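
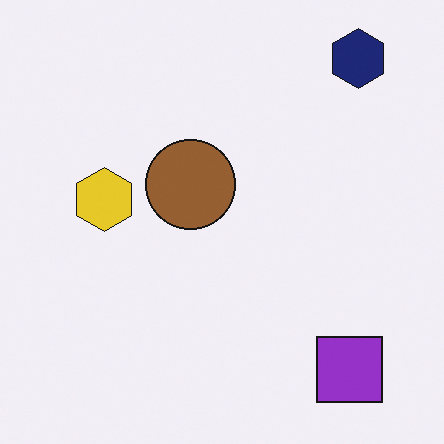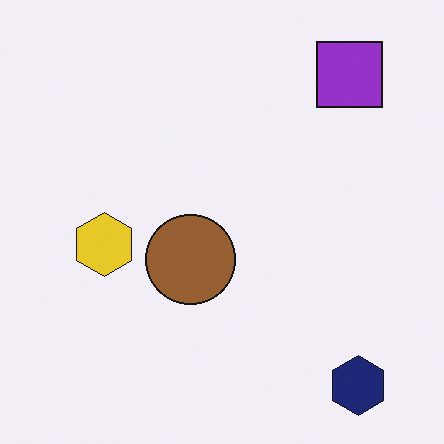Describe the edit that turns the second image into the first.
The image was flipped vertically (top ↔ bottom).

The navy hexagon is in the bottom-right of the second image and the top-right of the first — shapes on opposite sides of the horizontal midline have swapped in a mirror flip.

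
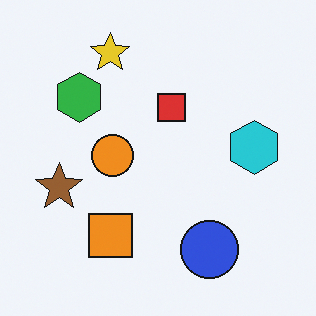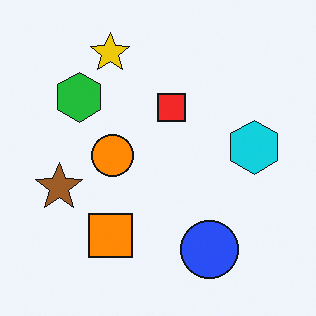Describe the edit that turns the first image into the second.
The second image is the first slightly oversaturated.

All colors are more vivid — a global saturation change.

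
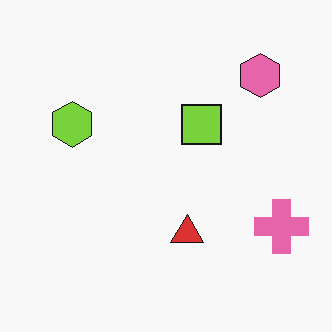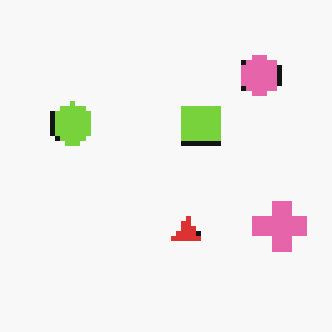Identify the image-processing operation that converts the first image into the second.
Mildly pixelated.

Shapes are reduced to large square blocks; fine edges and outlines are lost — a downscale-then-upscale (mosaic) effect.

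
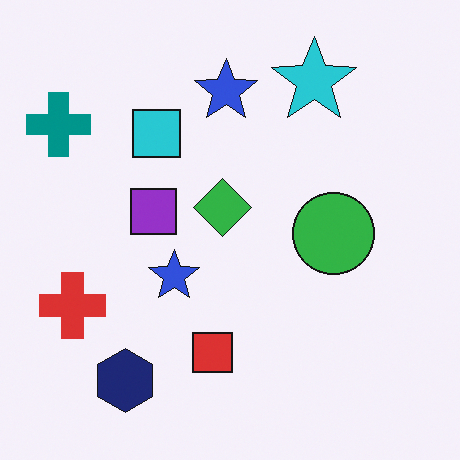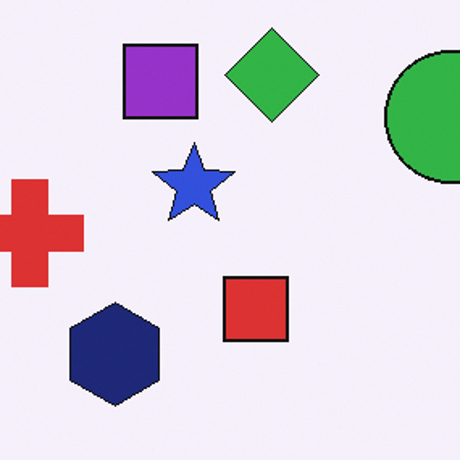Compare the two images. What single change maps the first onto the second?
The second image is the first cropped to a modestly smaller region and rescaled.

The visible shapes are larger and the field of view is narrower; shapes near the original edges may be partly or wholly outside the frame — a crop-and-rescale.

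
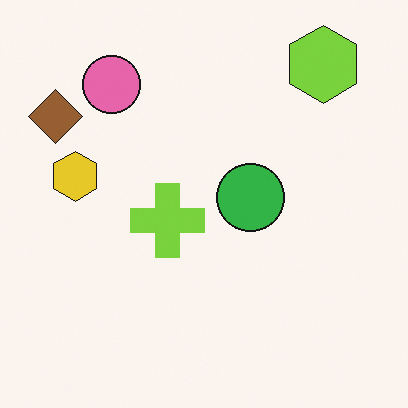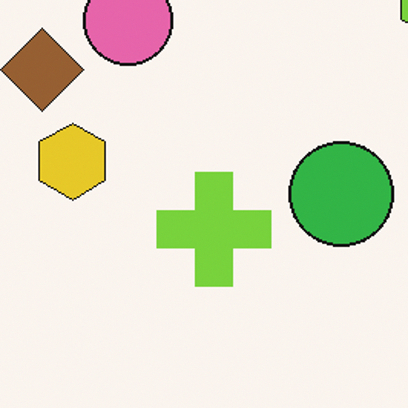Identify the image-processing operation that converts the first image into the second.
This is the original image cropped to a modestly smaller region and rescaled.

The visible shapes are larger and the field of view is narrower; shapes near the original edges may be partly or wholly outside the frame — a crop-and-rescale.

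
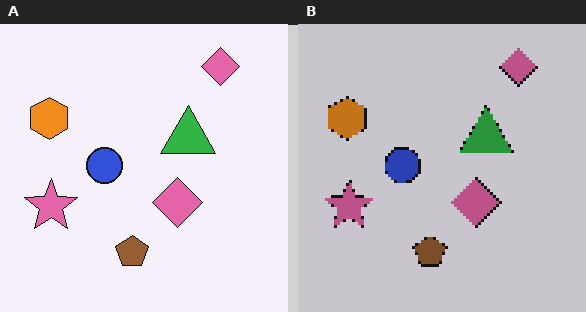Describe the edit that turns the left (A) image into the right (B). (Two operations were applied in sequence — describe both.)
This is the original image darkened a little, then mildly pixelated.

Every pixel — background and shapes alike — is uniformly darkened. Shapes are reduced to large square blocks; fine edges and outlines are lost — a downscale-then-upscale (mosaic) effect.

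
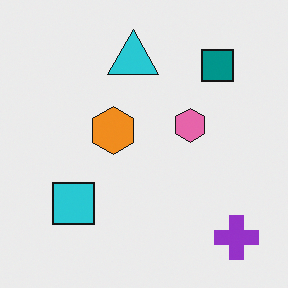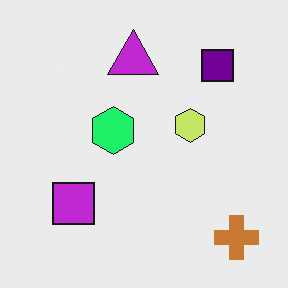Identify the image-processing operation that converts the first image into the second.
It was hue-shifted noticeably.

Every shape's color has rotated by the same amount around the hue wheel — a uniform hue shift.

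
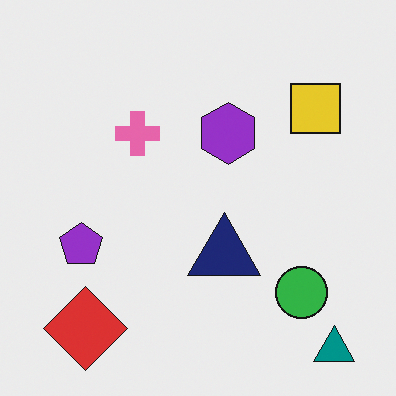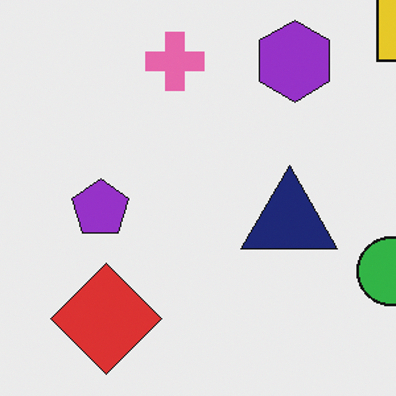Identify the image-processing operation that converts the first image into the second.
The second image is the first cropped to a modestly smaller region and rescaled.

The visible shapes are larger and the field of view is narrower; shapes near the original edges may be partly or wholly outside the frame — a crop-and-rescale.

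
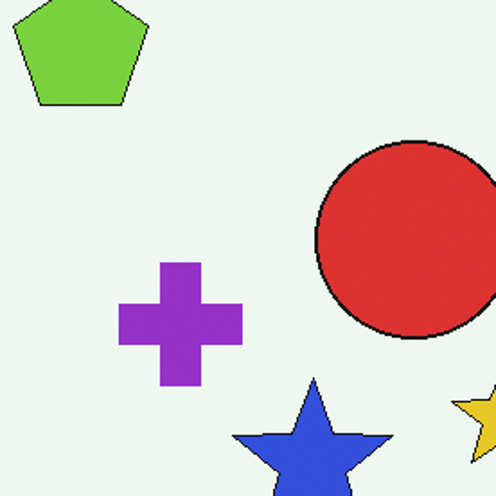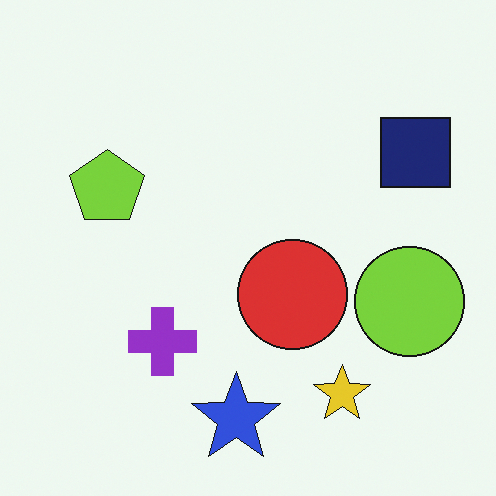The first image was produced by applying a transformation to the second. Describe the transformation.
The transformation is: cropped tightly and scaled back up.

The visible shapes are larger and the field of view is narrower; shapes near the original edges may be partly or wholly outside the frame — a crop-and-rescale.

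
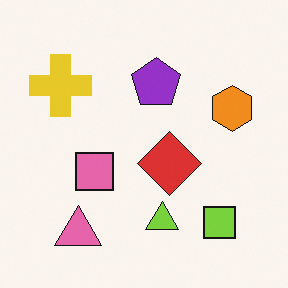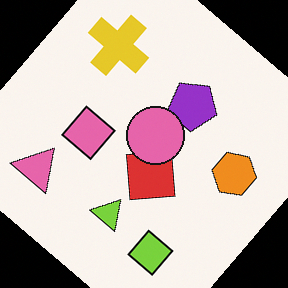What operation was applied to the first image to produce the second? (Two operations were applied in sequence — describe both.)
This is the original image rotated clockwise by a large amount — several tens of degrees, then overlaid with an additional pink circle.

Every shape is tilted by the same angle and the image corners show triangular fill wedges — a whole-image rotation by a non-right angle. A pink circle appears in the second image that is absent from the first.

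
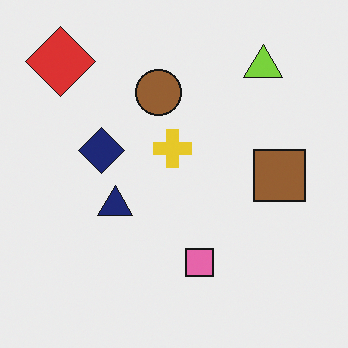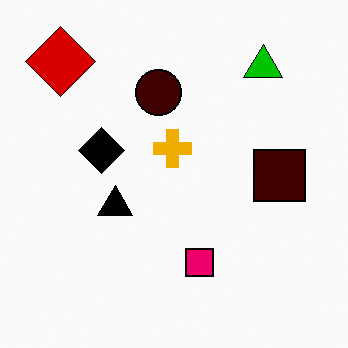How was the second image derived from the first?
It was boosted in contrast.

Tones are pushed away from mid-grey across the whole image — a global contrast change.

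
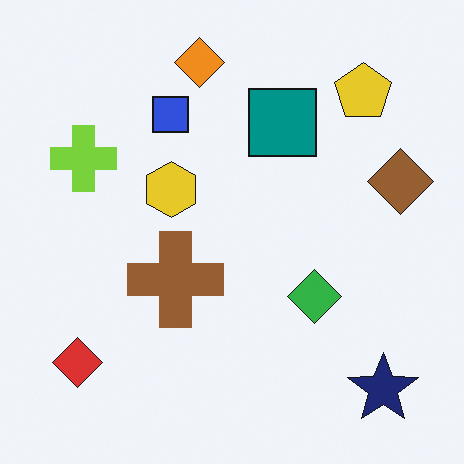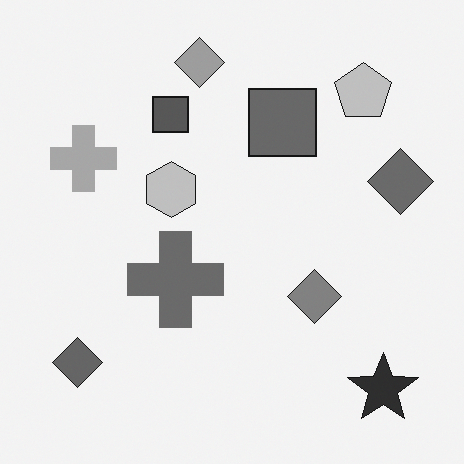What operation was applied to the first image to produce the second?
This is the original image converted to grayscale.

All color is removed — every shape is now a shade of grey.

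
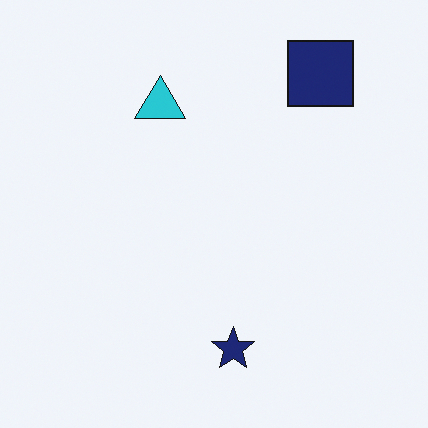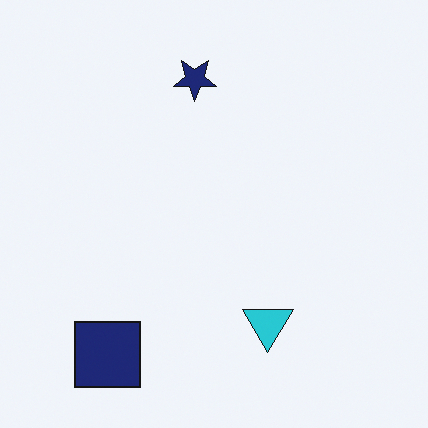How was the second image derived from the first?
The second image is the first rotated 180°.

The navy square sits in the top-right of the first image and the bottom-left of the second — consistent with a whole-image 180° rotation.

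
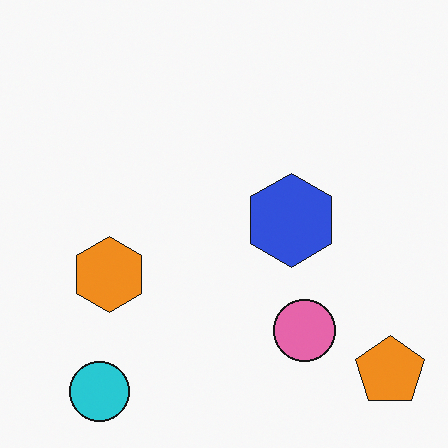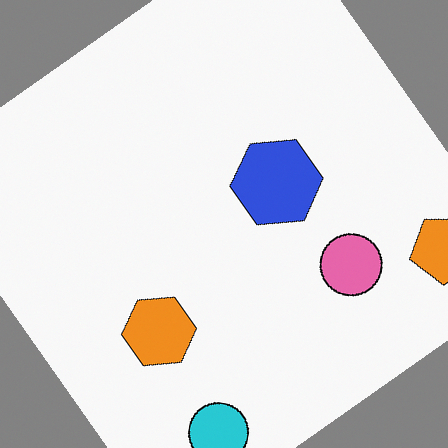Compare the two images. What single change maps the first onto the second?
It was rotated counter-clockwise by a large amount — several tens of degrees.

Every shape is tilted by the same angle and the image corners show triangular fill wedges — a whole-image rotation by a non-right angle.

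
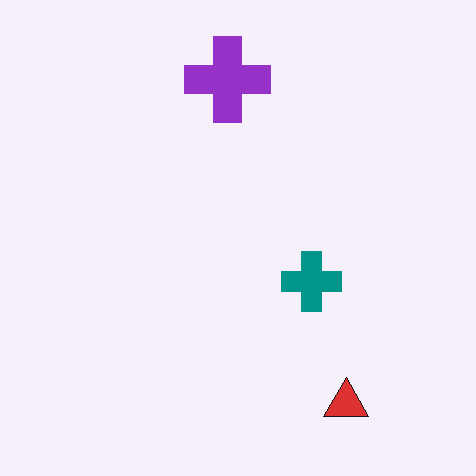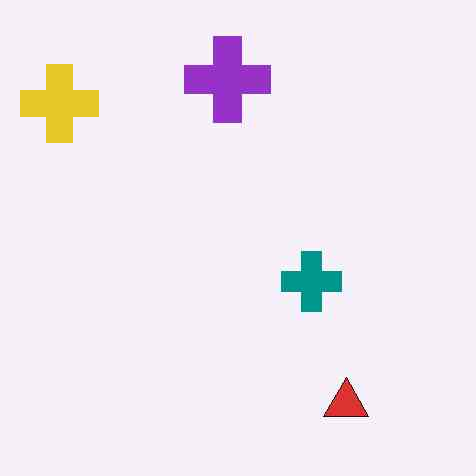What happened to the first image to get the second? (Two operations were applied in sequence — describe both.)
The second image is the first JPEG-compressed with visible artifacts, then overlaid with an additional yellow cross.

Blocky 8×8 compression artifacts appear around shape edges and the flat background shows ringing — characteristic JPEG degradation. A yellow cross appears in the second image that is absent from the first.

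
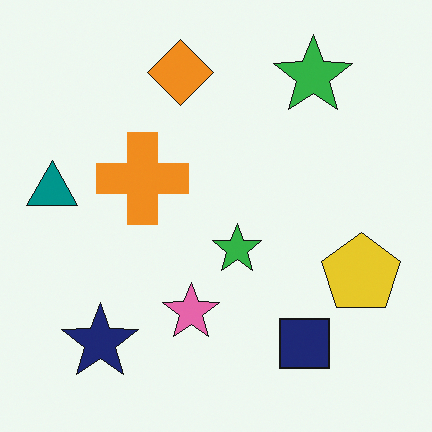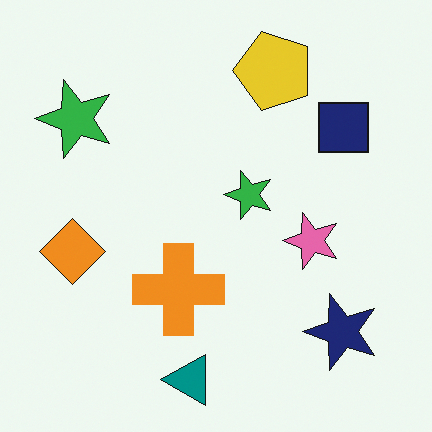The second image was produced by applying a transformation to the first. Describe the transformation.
It was rotated 90° counter-clockwise.

The navy star sits in the bottom-left of the first image and the bottom-right of the second — consistent with a whole-image 90° counter-clockwise rotation.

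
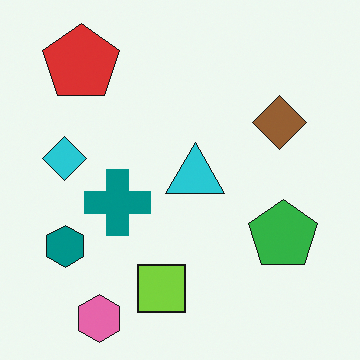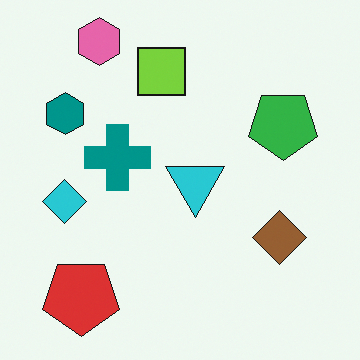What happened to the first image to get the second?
It was flipped vertically (top ↔ bottom).

The pink hexagon is in the bottom-left of the first image and the top-left of the second — shapes on opposite sides of the horizontal midline have swapped in a mirror flip.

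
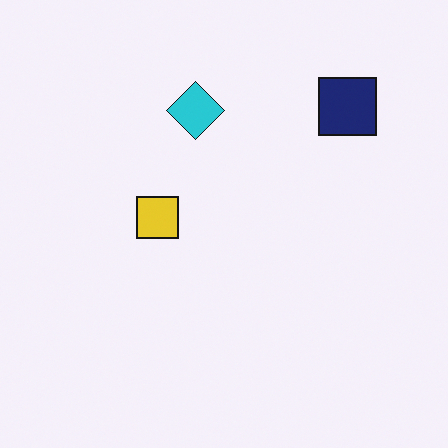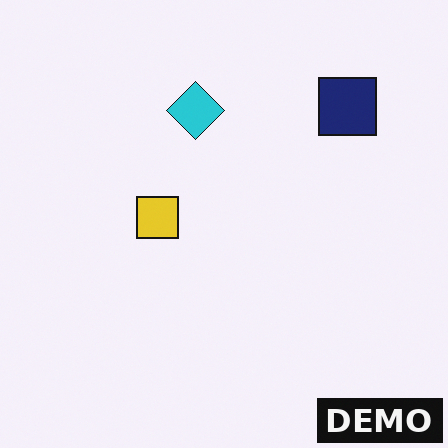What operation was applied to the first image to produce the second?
The transformation is: watermarked with the text "DEMO" in the lower-right corner.

A dark label reading "DEMO" appears in the lower-right corner.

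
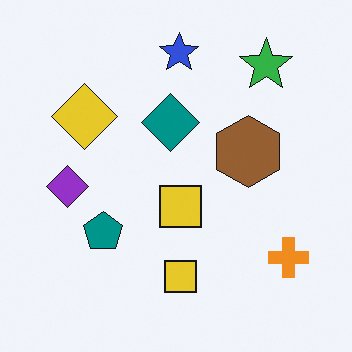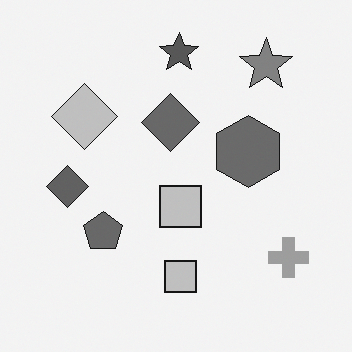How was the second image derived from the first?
The transformation is: converted to grayscale.

All color is removed — every shape is now a shade of grey.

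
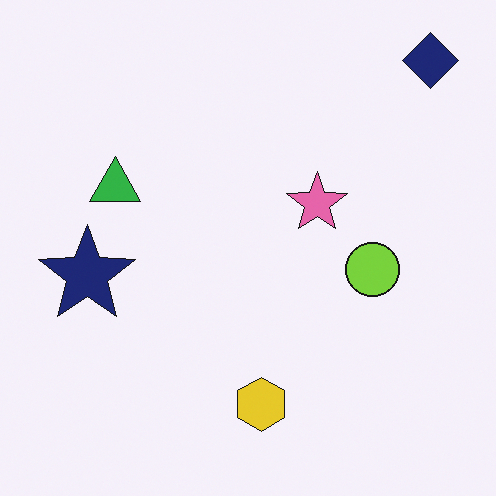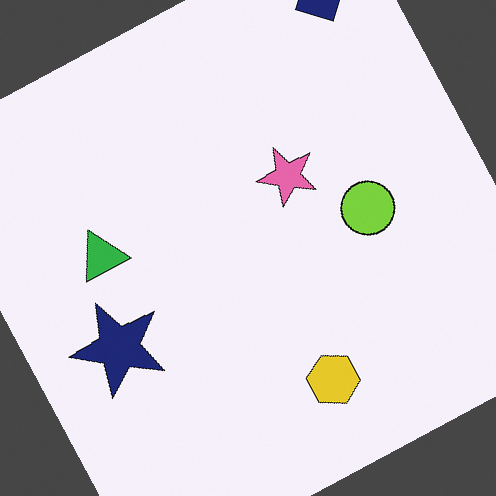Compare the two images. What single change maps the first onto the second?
Rotated counter-clockwise by a clearly visible amount.

Every shape is tilted by the same angle and the image corners show triangular fill wedges — a whole-image rotation by a non-right angle.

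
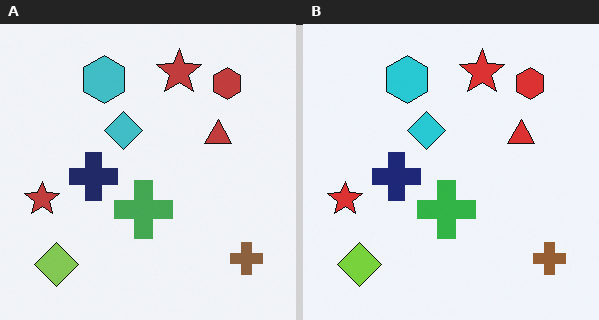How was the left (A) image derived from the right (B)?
The left (A) image is the right (B) slightly desaturated.

All colors are more muted and greyish — a global saturation change.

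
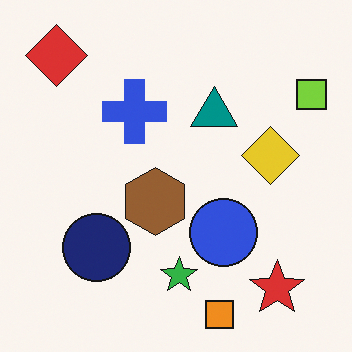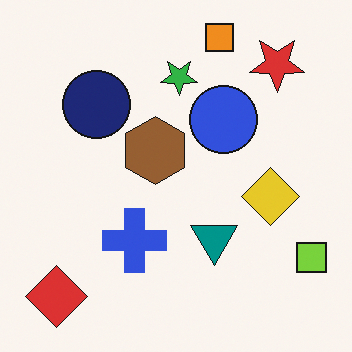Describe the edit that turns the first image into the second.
The transformation is: flipped vertically (top ↔ bottom).

The orange square is in the bottom of the first image and the top of the second — shapes on opposite sides of the horizontal midline have swapped in a mirror flip.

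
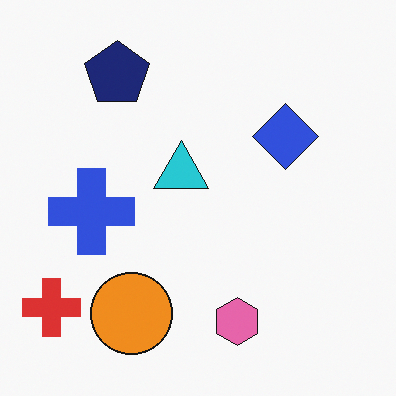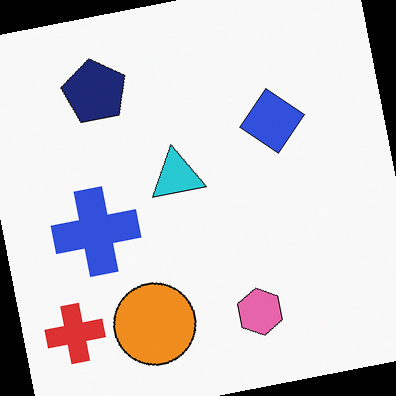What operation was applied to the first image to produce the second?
It was rotated counter-clockwise by a few degrees.

Every shape is tilted by the same angle and the image corners show triangular fill wedges — a whole-image rotation by a non-right angle.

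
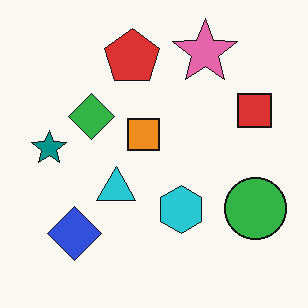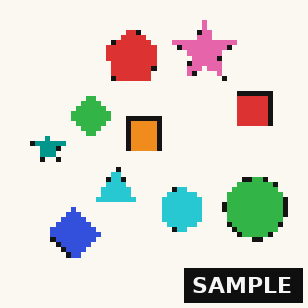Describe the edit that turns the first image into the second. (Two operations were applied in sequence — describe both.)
The image was mildly pixelated, then watermarked with the text "SAMPLE" in the lower-right corner.

Shapes are reduced to large square blocks; fine edges and outlines are lost — a downscale-then-upscale (mosaic) effect. A dark label reading "SAMPLE" appears in the lower-right corner.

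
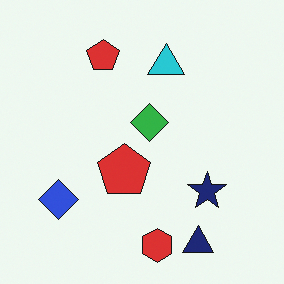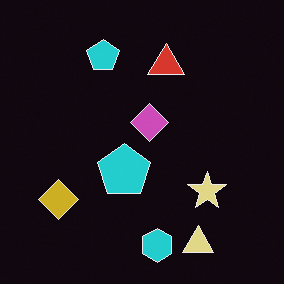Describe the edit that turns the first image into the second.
The transformation is: color-inverted (negative).

The light background has become dark and every shape's color is its complement — a photographic negative.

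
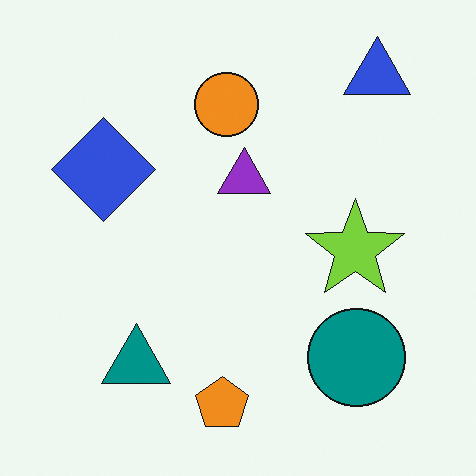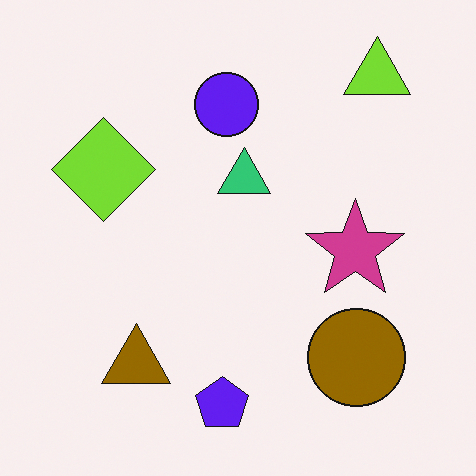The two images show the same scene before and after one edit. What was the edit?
The image was hue-shifted by a large amount.

Every shape's color has rotated by the same amount around the hue wheel — a uniform hue shift.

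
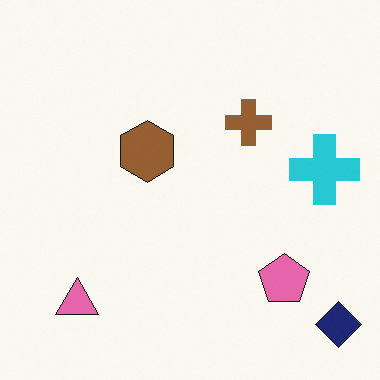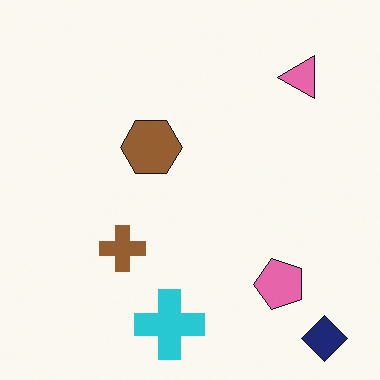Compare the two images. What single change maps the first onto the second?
The transformation is: transposed (reflected across the top-left ↔ bottom-right diagonal).

Shapes have swapped their row and column positions — what was in the top-right is now in the bottom-left — a diagonal reflection.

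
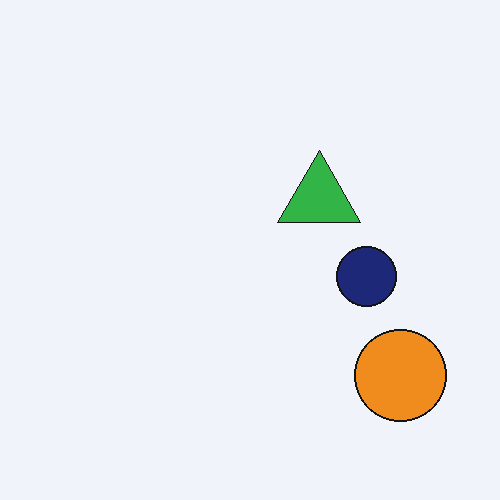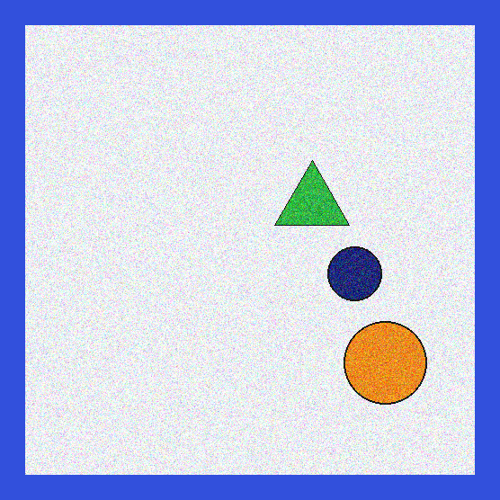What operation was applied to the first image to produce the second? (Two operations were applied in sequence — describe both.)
Degraded with a thick layer of grain, then framed with a blue border.

Random speckle covers the whole image, including the flat background. A solid blue frame runs around the edge of the second image, with the content slightly shrunk inside it.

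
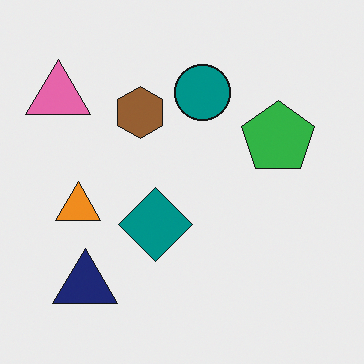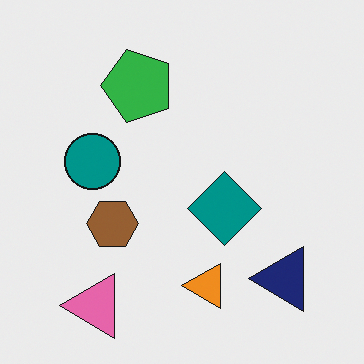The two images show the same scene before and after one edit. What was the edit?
It was rotated 90° counter-clockwise.

The pink triangle sits in the top-left of the first image and the bottom-left of the second — consistent with a whole-image 90° counter-clockwise rotation.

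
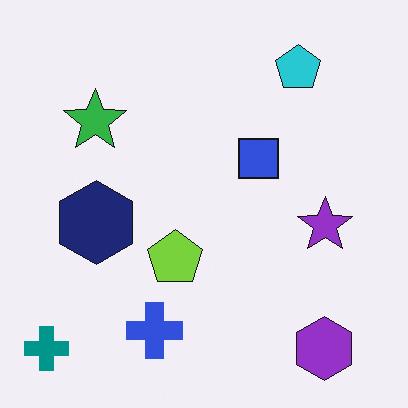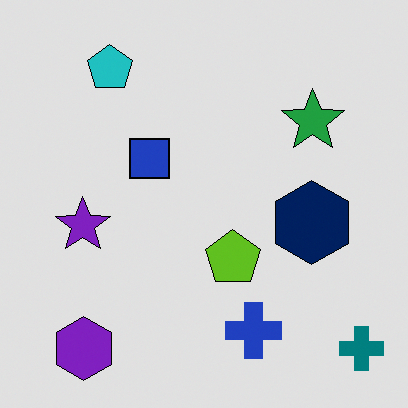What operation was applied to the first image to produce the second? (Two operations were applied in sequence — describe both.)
Posterized to a reduced palette, then flipped horizontally (left ↔ right).

Each flat color has snapped to a coarser quantized level — most visibly, the near-white background has dropped to a flat grey. The teal cross is in the bottom-left of the first image and the bottom-right of the second — shapes on opposite sides of the vertical midline have swapped in a mirror flip.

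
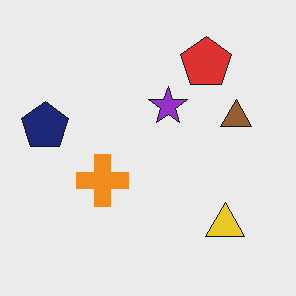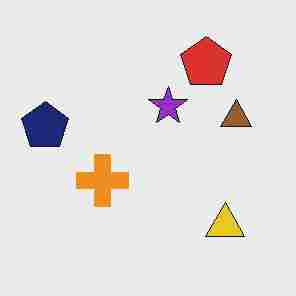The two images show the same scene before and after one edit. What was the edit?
The image was heavily JPEG-compressed with obvious blocking artifacts.

Blocky 8×8 compression artifacts appear around shape edges and the flat background shows ringing — characteristic JPEG degradation.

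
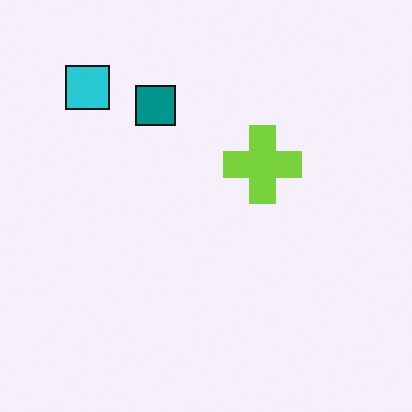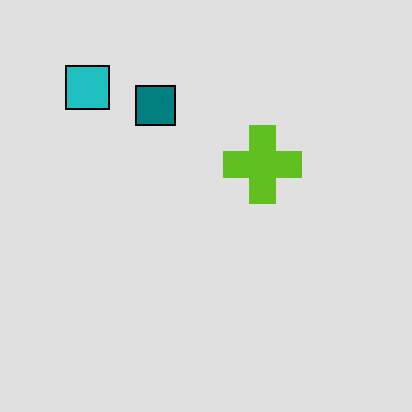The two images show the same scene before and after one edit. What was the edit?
The transformation is: posterized to a reduced palette.

Each flat color has snapped to a coarser quantized level — most visibly, the near-white background has dropped to a flat grey.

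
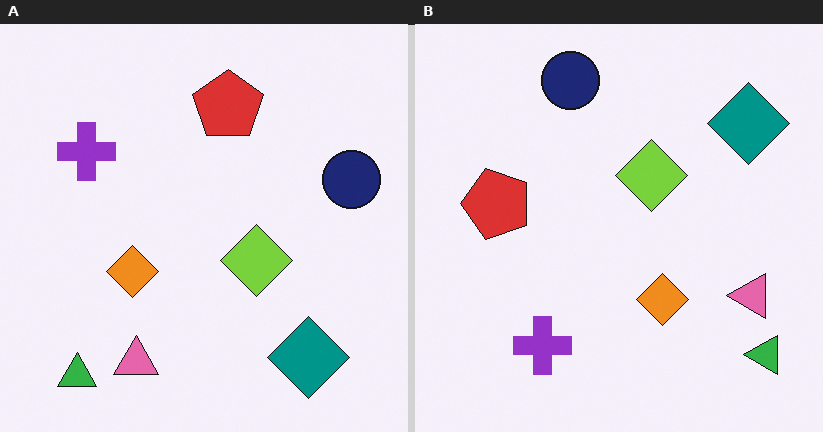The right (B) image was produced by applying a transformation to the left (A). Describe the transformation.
The right (B) image is the left (A) rotated 90° counter-clockwise.

The green triangle sits in the bottom-left of the left (A) image and the bottom-right of the right (B) — consistent with a whole-image 90° counter-clockwise rotation.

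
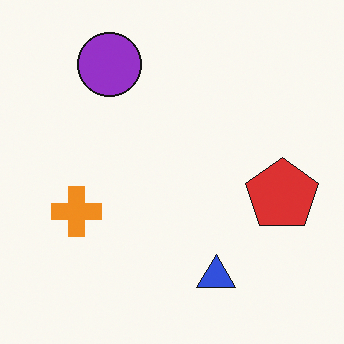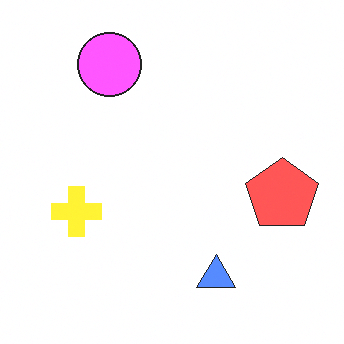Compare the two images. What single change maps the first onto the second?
The second image is the first brightened a lot.

Every pixel — background and shapes alike — is uniformly brightened.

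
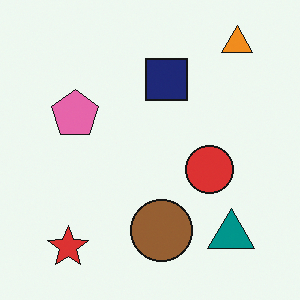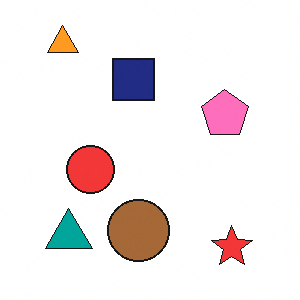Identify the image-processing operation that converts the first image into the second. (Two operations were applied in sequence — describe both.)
This is the original image flipped horizontally (left ↔ right), then brightened a little.

The orange triangle is in the top-right of the first image and the top-left of the second — shapes on opposite sides of the vertical midline have swapped in a mirror flip. Every pixel — background and shapes alike — is uniformly brightened.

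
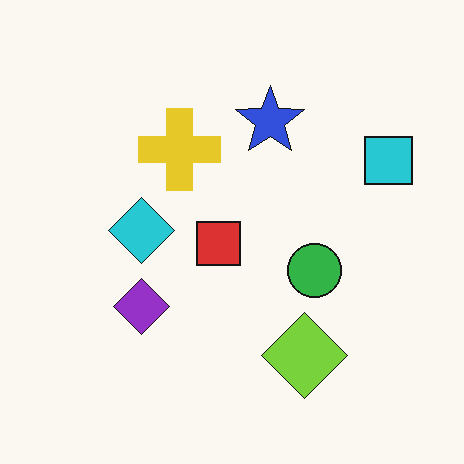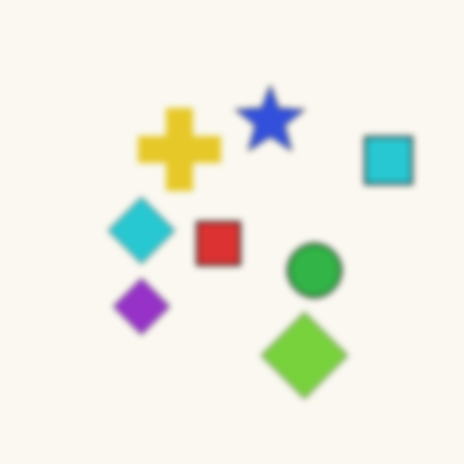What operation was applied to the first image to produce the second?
It was noticeably gaussian-blurred.

Shape edges and outlines are uniformly softened across the whole image.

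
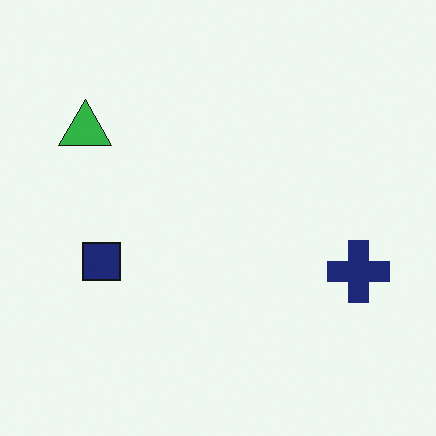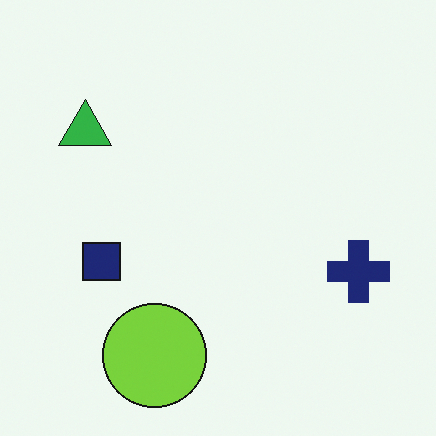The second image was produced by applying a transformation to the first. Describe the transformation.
The transformation is: overlaid with an additional lime circle.

A lime circle appears in the second image that is absent from the first.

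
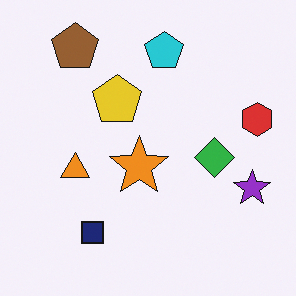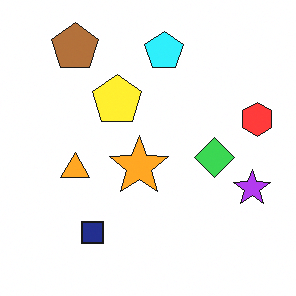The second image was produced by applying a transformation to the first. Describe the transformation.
The second image is the first brightened a little.

Every pixel — background and shapes alike — is uniformly brightened.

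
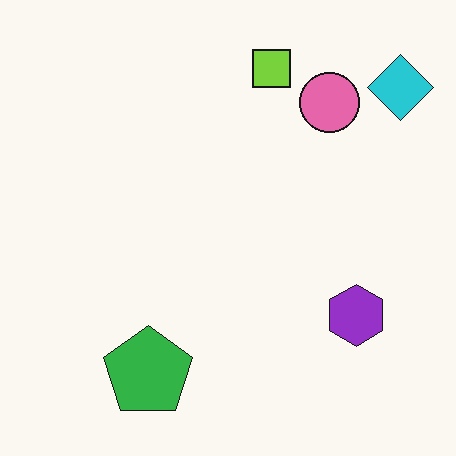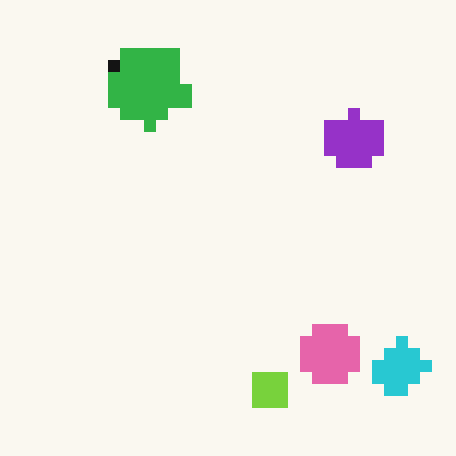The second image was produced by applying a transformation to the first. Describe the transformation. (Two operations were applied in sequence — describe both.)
This is the original image coarsely pixelated, then flipped vertically (top ↔ bottom).

Shapes are reduced to large square blocks; fine edges and outlines are lost — a downscale-then-upscale (mosaic) effect. The lime square is in the top of the first image and the bottom of the second — shapes on opposite sides of the horizontal midline have swapped in a mirror flip.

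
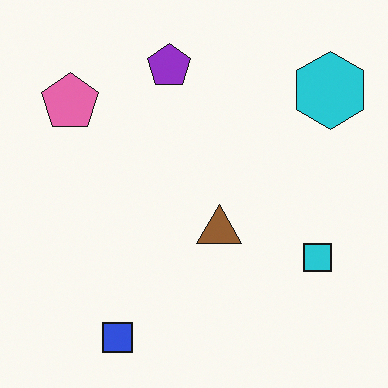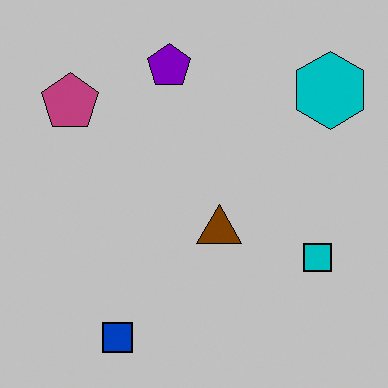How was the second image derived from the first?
The transformation is: aggressively posterized.

Each flat color has snapped to a coarser quantized level — most visibly, the near-white background has dropped to a flat grey.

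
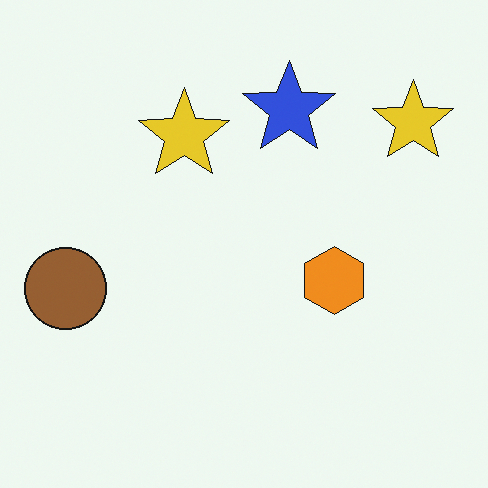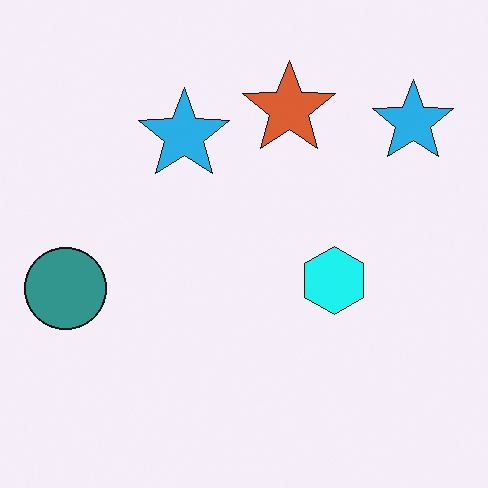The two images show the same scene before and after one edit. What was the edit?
The image was hue-shifted through roughly a third of the color wheel.

Every shape's color has rotated by the same amount around the hue wheel — a uniform hue shift.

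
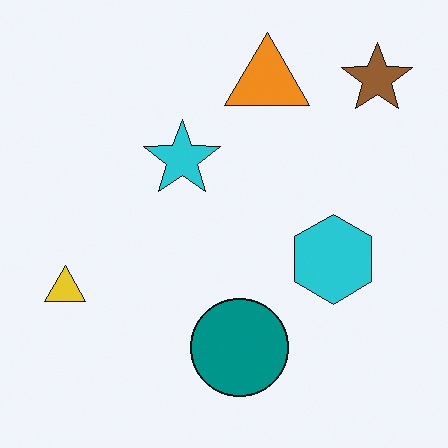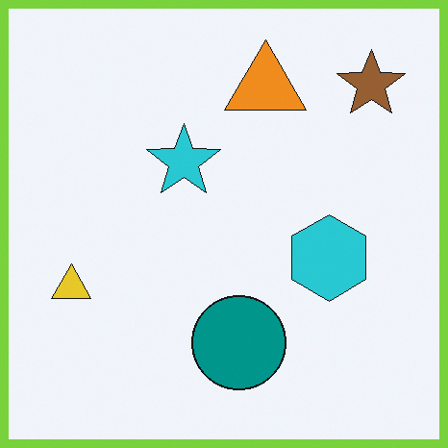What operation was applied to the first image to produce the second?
It was framed with a lime border.

A solid lime frame runs around the edge of the second image, with the content slightly shrunk inside it.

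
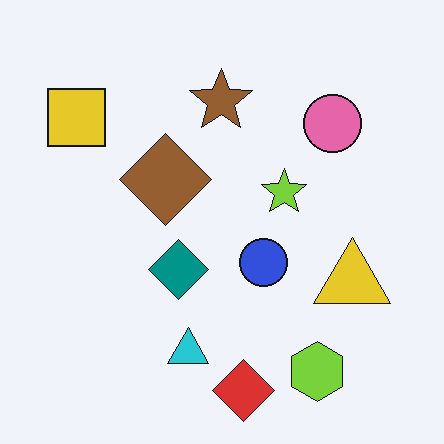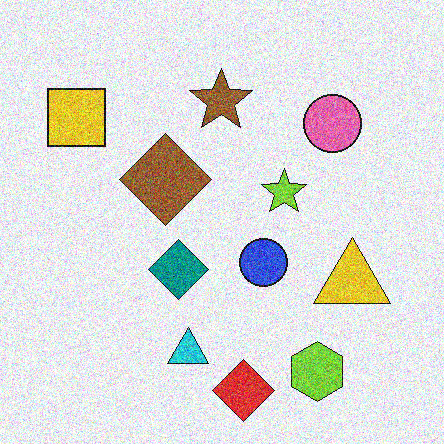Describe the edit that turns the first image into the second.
The transformation is: degraded with heavy additive noise.

Random speckle covers the whole image, including the flat background.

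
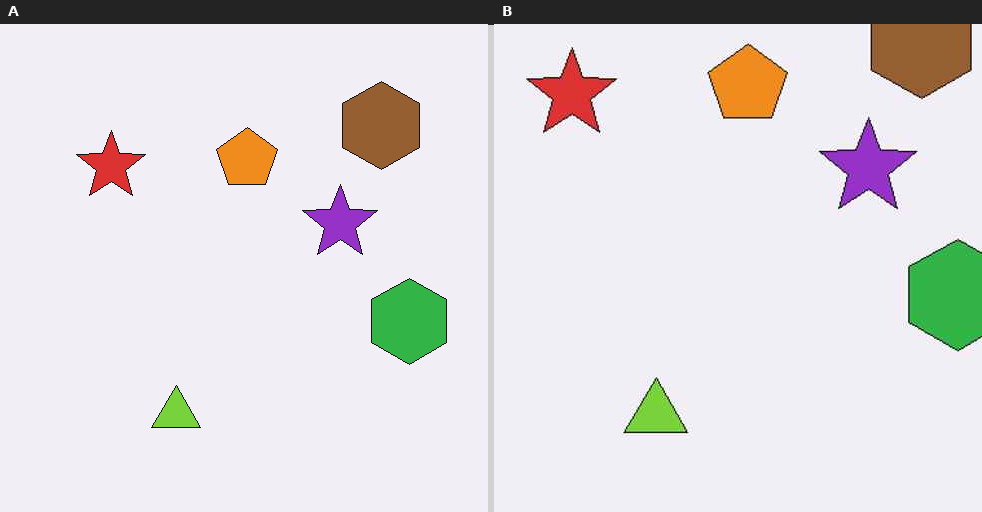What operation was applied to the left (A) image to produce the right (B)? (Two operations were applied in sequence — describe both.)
Cropped to a modestly smaller region and rescaled, then JPEG-compressed with visible artifacts.

The visible shapes are larger and the field of view is narrower; shapes near the original edges may be partly or wholly outside the frame — a crop-and-rescale. Blocky 8×8 compression artifacts appear around shape edges and the flat background shows ringing — characteristic JPEG degradation.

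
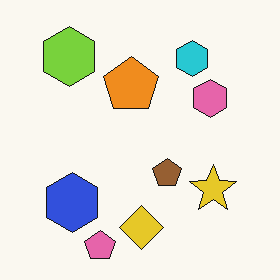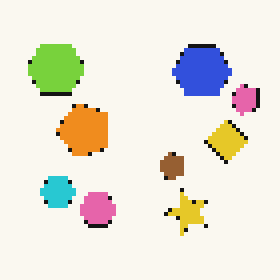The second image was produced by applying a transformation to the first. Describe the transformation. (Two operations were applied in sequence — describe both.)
The image was transposed (reflected across the top-left ↔ bottom-right diagonal), then lightly pixelated (a mild mosaic effect).

Shapes have swapped their row and column positions — what was in the top-right is now in the bottom-left — a diagonal reflection. Shapes are reduced to large square blocks; fine edges and outlines are lost — a downscale-then-upscale (mosaic) effect.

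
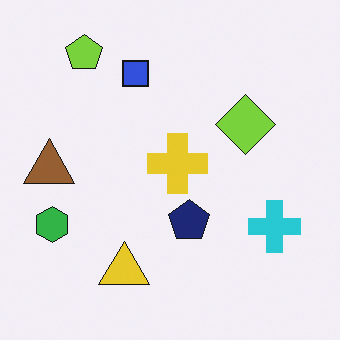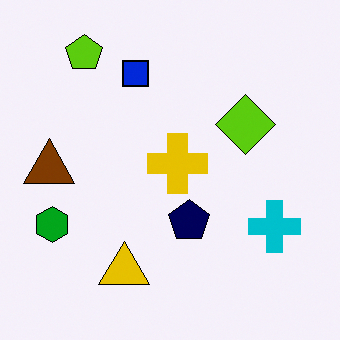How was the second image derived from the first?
Given slightly increased contrast.

Tones are pushed away from mid-grey across the whole image — a global contrast change.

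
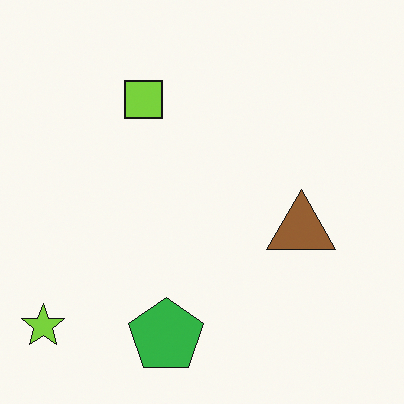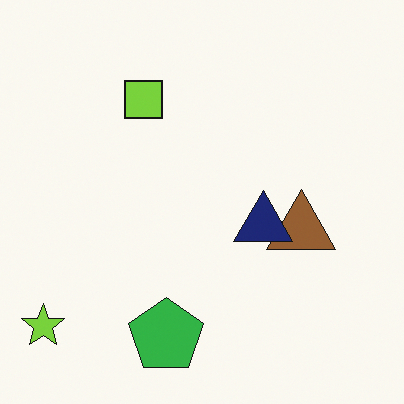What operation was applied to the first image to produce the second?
It was overlaid with an additional navy triangle.

A navy triangle appears in the second image that is absent from the first.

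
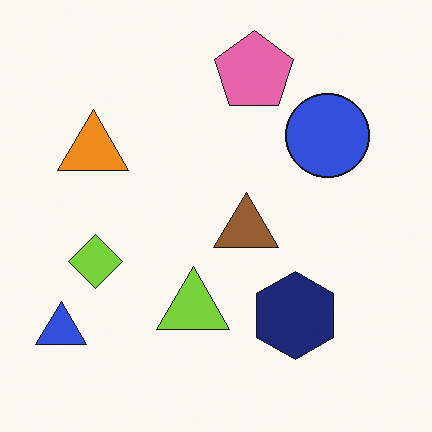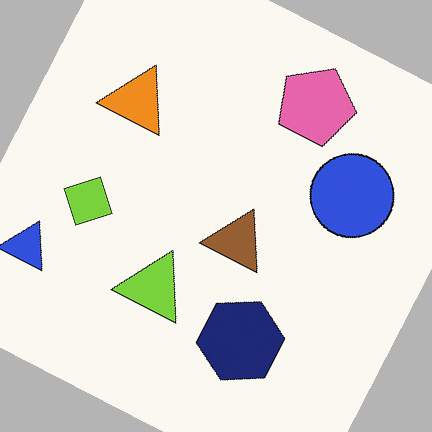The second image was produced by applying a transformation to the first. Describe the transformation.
The second image is the first rotated clockwise by a moderate amount.

Every shape is tilted by the same angle and the image corners show triangular fill wedges — a whole-image rotation by a non-right angle.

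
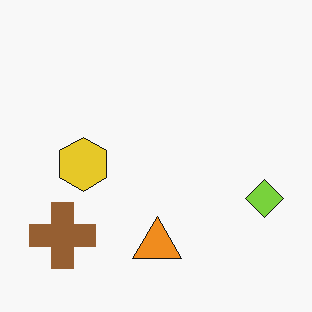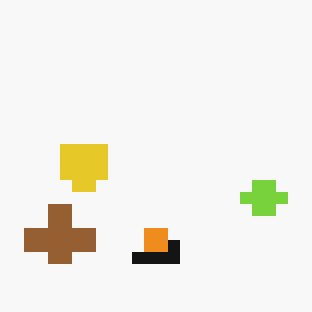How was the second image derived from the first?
Coarsely pixelated.

Shapes are reduced to large square blocks; fine edges and outlines are lost — a downscale-then-upscale (mosaic) effect.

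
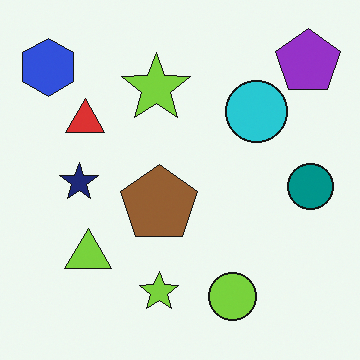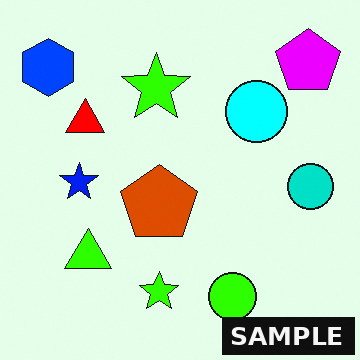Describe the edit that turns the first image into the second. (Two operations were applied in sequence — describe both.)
This is the original image made much more vivid (saturation change), then watermarked with the text "SAMPLE" in the lower-right corner.

All colors are more vivid — a global saturation change. A dark label reading "SAMPLE" appears in the lower-right corner.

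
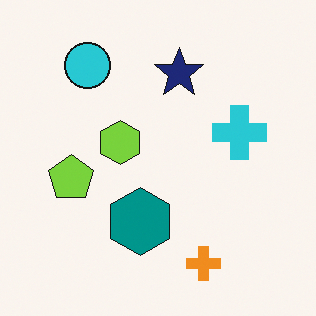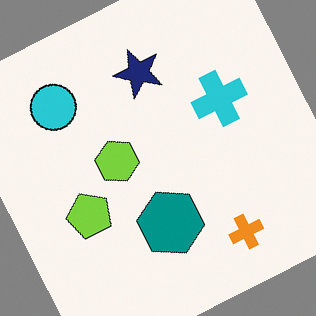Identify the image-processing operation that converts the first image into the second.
It was rotated counter-clockwise by a clearly visible amount.

Every shape is tilted by the same angle and the image corners show triangular fill wedges — a whole-image rotation by a non-right angle.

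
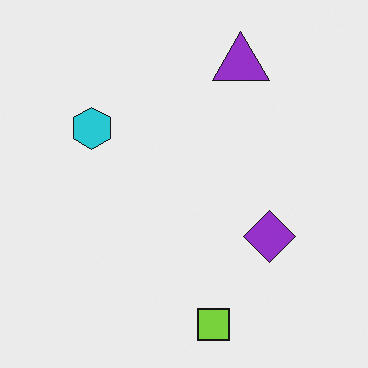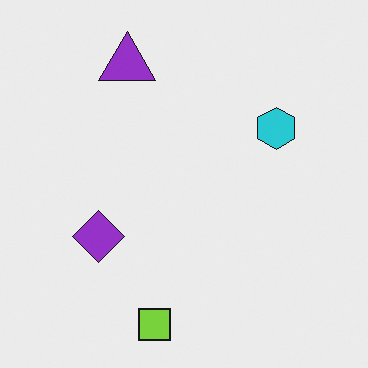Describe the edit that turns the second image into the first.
Flipped horizontally (left ↔ right).

The cyan hexagon is in the right of the second image and the left of the first — shapes on opposite sides of the vertical midline have swapped in a mirror flip.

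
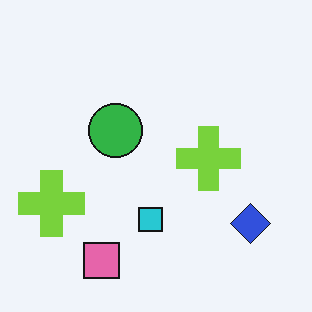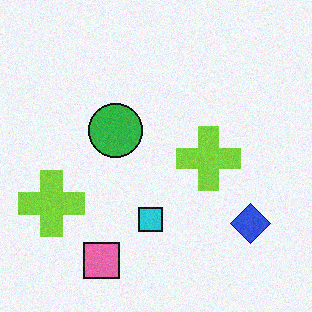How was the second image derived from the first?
It was degraded with light additive noise.

Random speckle covers the whole image, including the flat background.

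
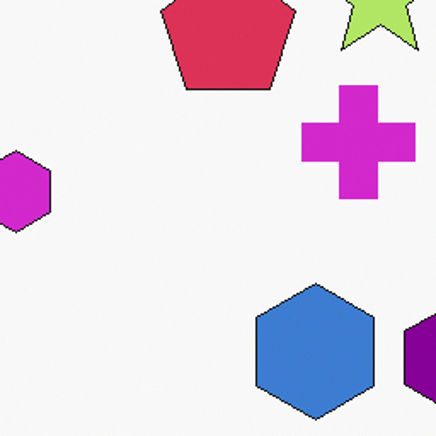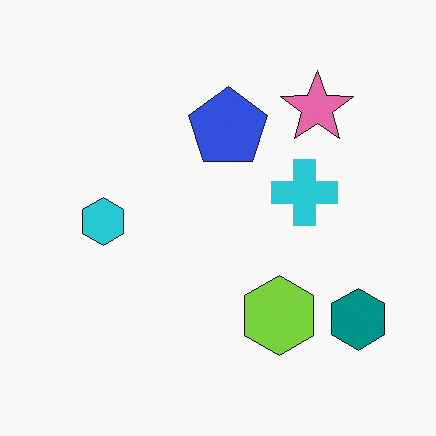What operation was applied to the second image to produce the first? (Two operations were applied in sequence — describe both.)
The first image is the second cropped tightly and scaled back up, then hue-shifted noticeably.

The visible shapes are larger and the field of view is narrower; shapes near the original edges may be partly or wholly outside the frame — a crop-and-rescale. Every shape's color has rotated by the same amount around the hue wheel — a uniform hue shift.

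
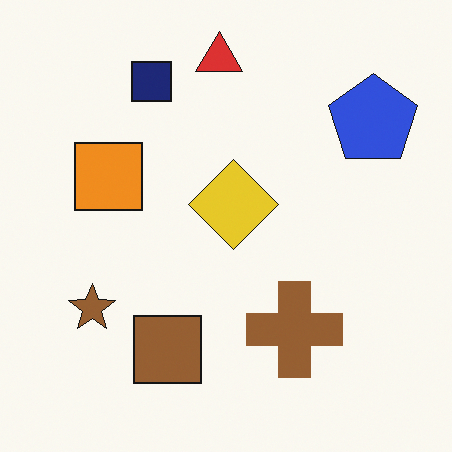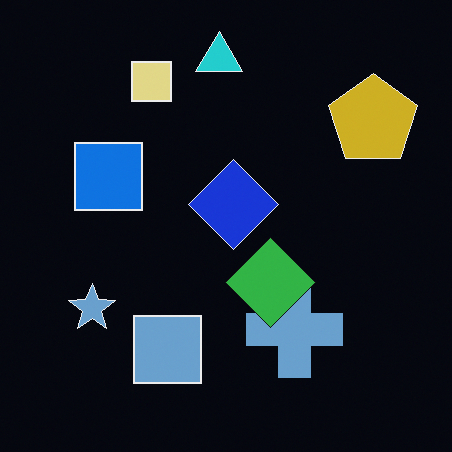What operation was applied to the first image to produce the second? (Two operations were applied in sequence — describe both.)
The image was color-inverted (negative), then overlaid with an additional green diamond.

The light background has become dark and every shape's color is its complement — a photographic negative. A green diamond appears in the second image that is absent from the first.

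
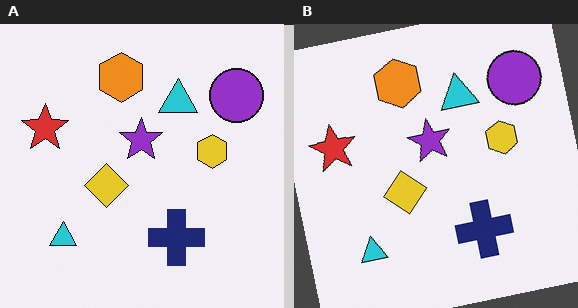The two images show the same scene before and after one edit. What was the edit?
The transformation is: rotated counter-clockwise by a small amount.

Every shape is tilted by the same angle and the image corners show triangular fill wedges — a whole-image rotation by a non-right angle.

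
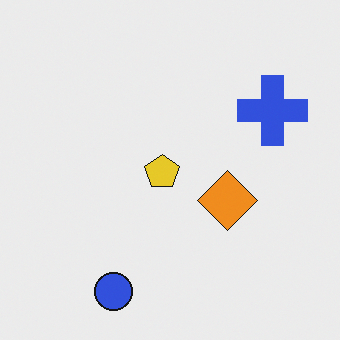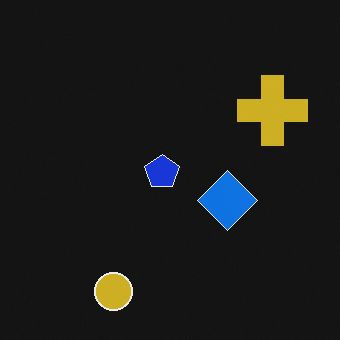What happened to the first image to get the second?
The transformation is: color-inverted (negative).

The light background has become dark and every shape's color is its complement — a photographic negative.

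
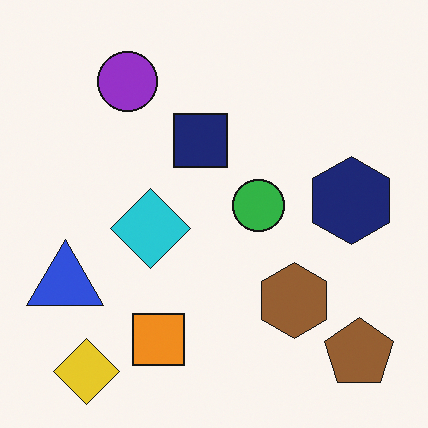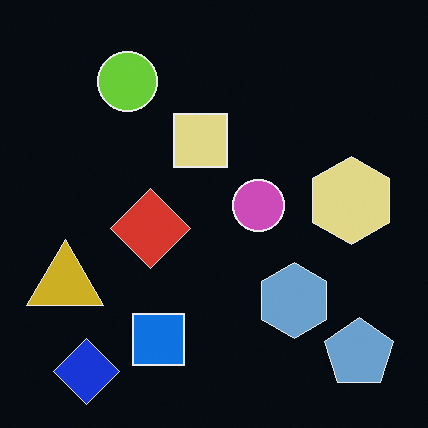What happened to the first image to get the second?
The second image is the first color-inverted (negative).

The light background has become dark and every shape's color is its complement — a photographic negative.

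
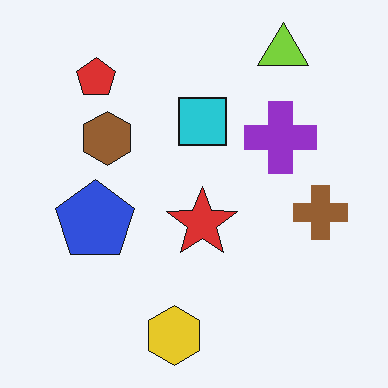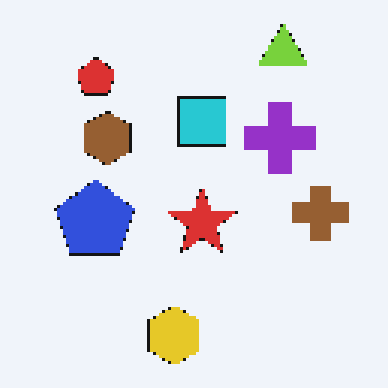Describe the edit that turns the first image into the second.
This is the original image mildly pixelated.

Shapes are reduced to large square blocks; fine edges and outlines are lost — a downscale-then-upscale (mosaic) effect.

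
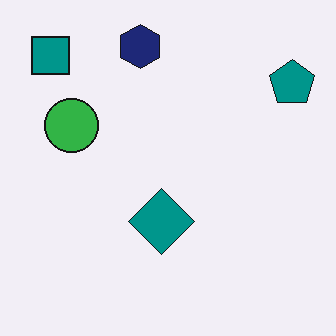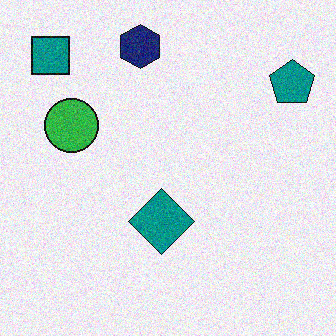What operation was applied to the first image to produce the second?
The transformation is: degraded with visible gaussian noise.

Random speckle covers the whole image, including the flat background.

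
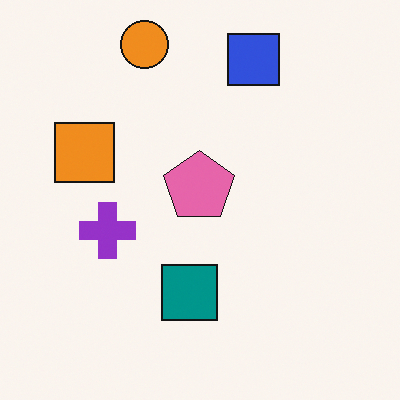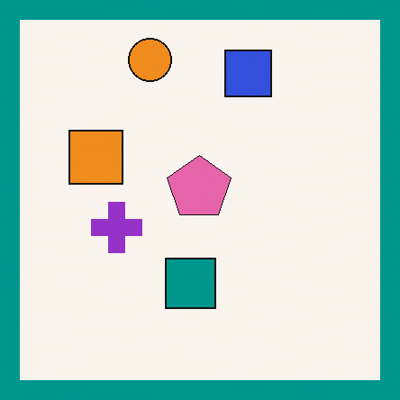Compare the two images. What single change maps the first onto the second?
The transformation is: framed with a teal border.

A solid teal frame runs around the edge of the second image, with the content slightly shrunk inside it.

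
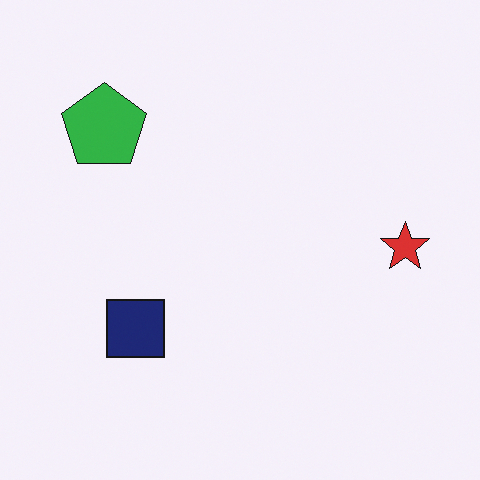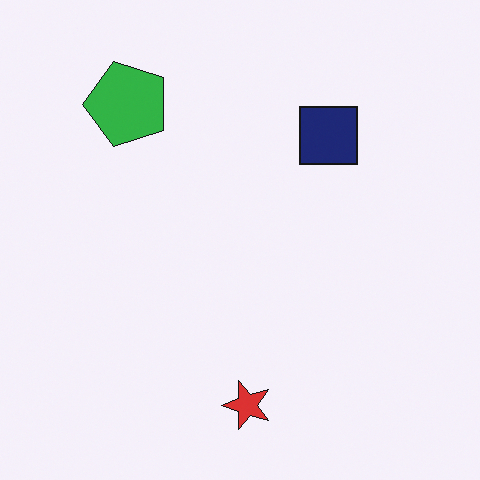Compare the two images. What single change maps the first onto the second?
The image was transposed (reflected across the top-left ↔ bottom-right diagonal).

Shapes have swapped their row and column positions — what was in the top-right is now in the bottom-left — a diagonal reflection.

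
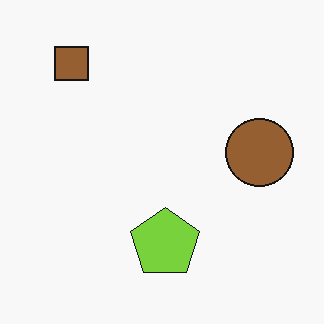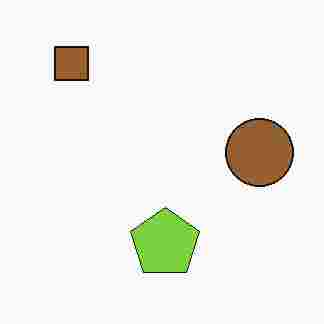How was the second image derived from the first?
This is the original image heavily JPEG-compressed with obvious blocking artifacts.

Blocky 8×8 compression artifacts appear around shape edges and the flat background shows ringing — characteristic JPEG degradation.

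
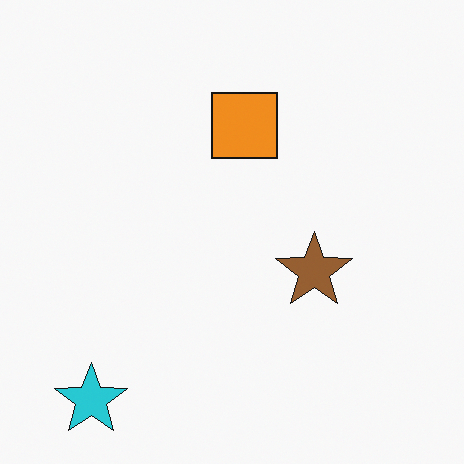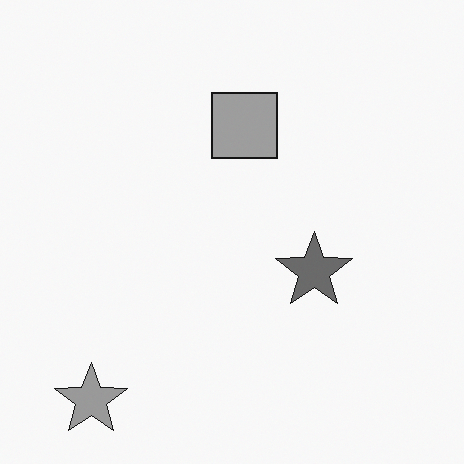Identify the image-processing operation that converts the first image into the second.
The image was converted to grayscale.

All color is removed — every shape is now a shade of grey.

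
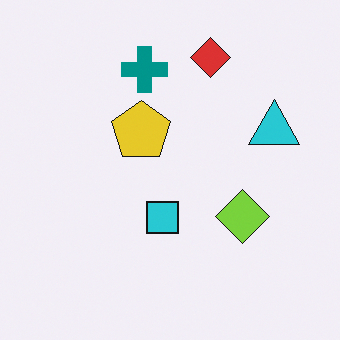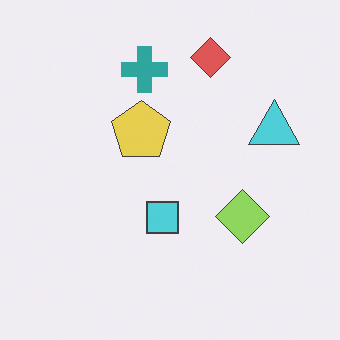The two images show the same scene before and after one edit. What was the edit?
The second image is the first given slightly reduced contrast.

Tones are pushed toward mid-grey across the whole image — a global contrast change.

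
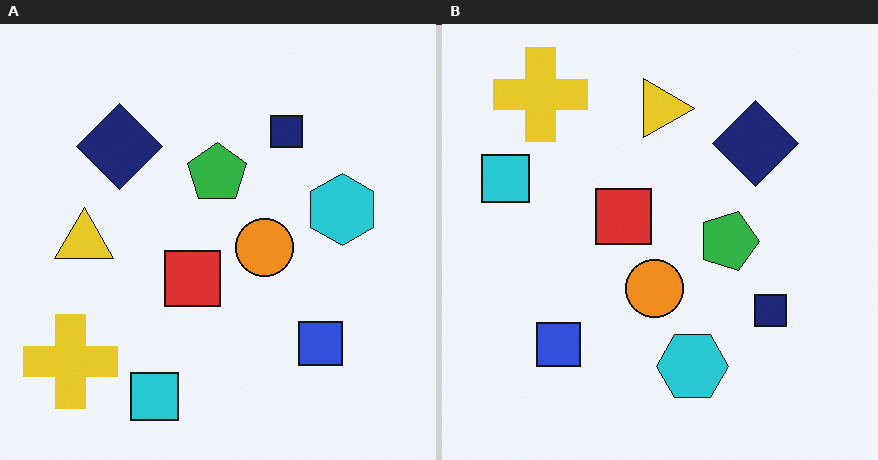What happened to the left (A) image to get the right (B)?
This is the original image rotated 90° clockwise.

The yellow cross sits in the bottom-left of the left (A) image and the top-left of the right (B) — consistent with a whole-image 90° clockwise rotation.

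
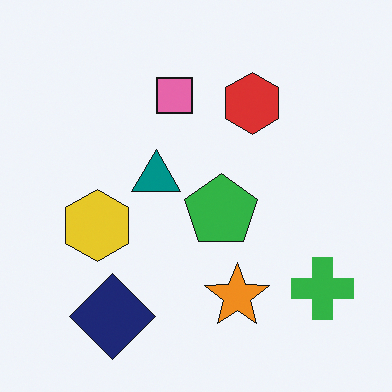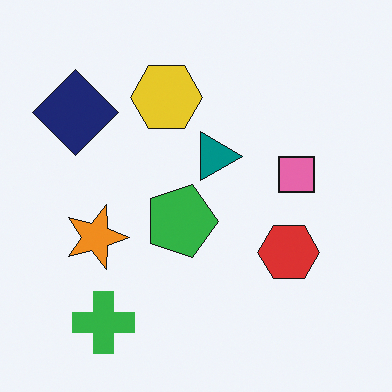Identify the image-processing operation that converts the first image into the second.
It was rotated 90° clockwise.

The green cross sits in the bottom-right of the first image and the bottom-left of the second — consistent with a whole-image 90° clockwise rotation.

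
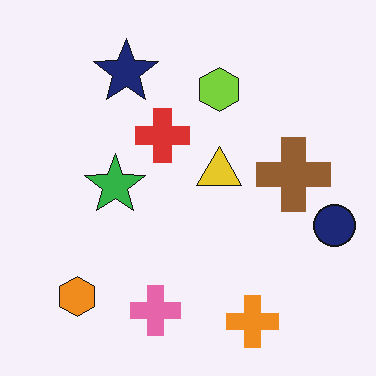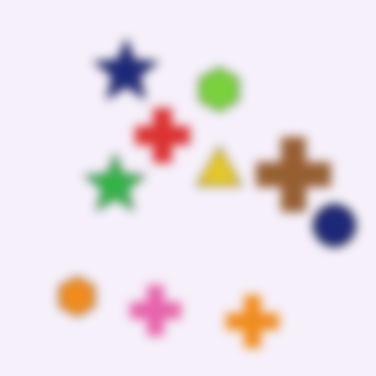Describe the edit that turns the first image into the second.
Heavily blurred.

Shape edges and outlines are uniformly softened across the whole image.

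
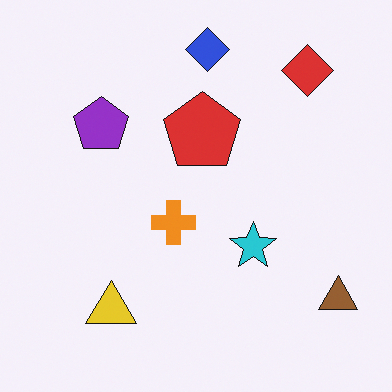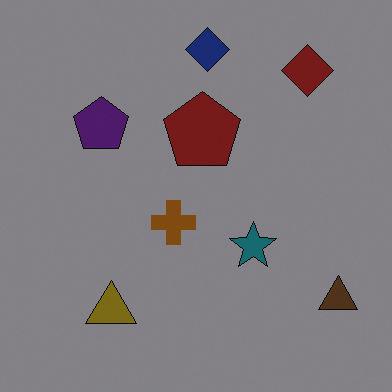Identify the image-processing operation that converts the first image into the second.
The transformation is: noticeably darkened.

Every pixel — background and shapes alike — is uniformly darkened.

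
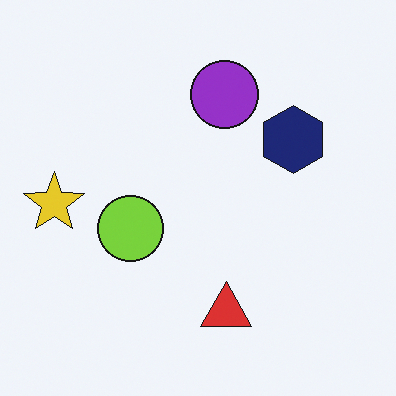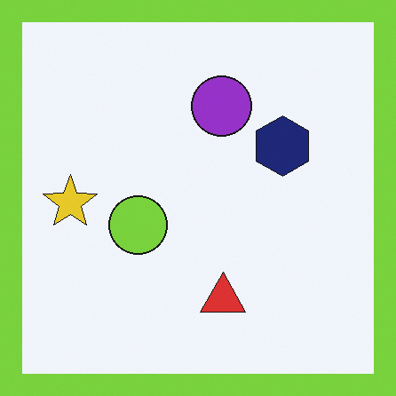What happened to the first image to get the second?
The image was framed with a lime border.

A solid lime frame runs around the edge of the second image, with the content slightly shrunk inside it.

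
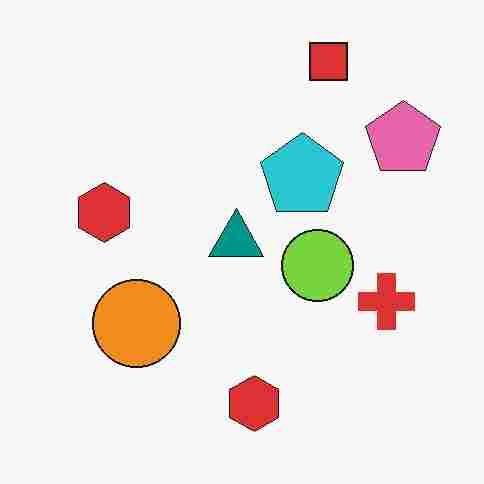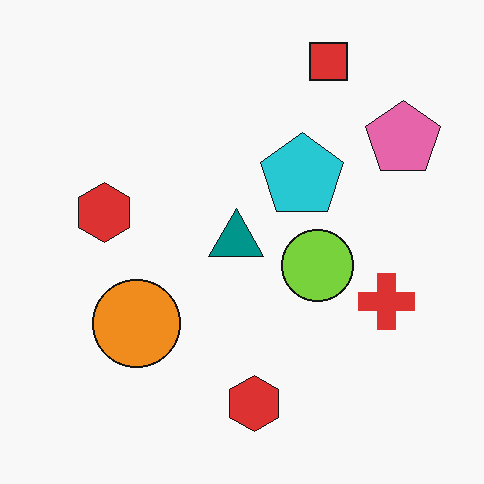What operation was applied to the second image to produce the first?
It was heavily JPEG-compressed with obvious blocking artifacts.

Blocky 8×8 compression artifacts appear around shape edges and the flat background shows ringing — characteristic JPEG degradation.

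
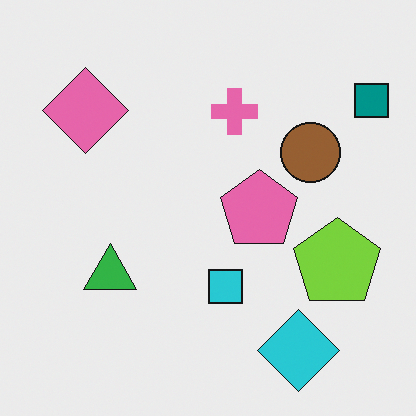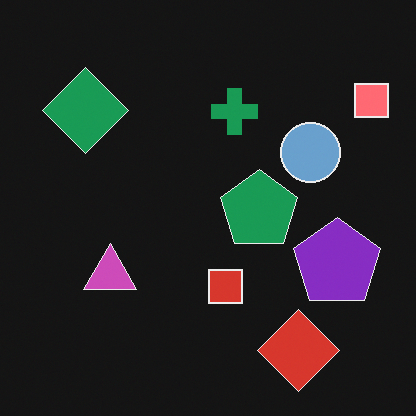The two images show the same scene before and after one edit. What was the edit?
The image was color-inverted (negative).

The light background has become dark and every shape's color is its complement — a photographic negative.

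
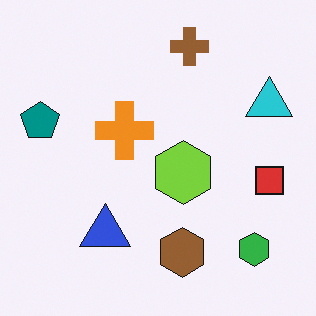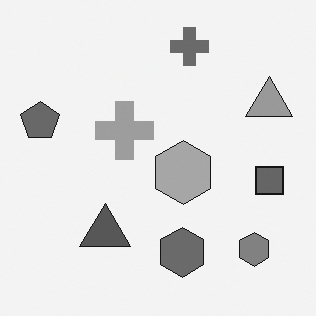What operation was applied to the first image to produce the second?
The image was converted to grayscale.

All color is removed — every shape is now a shade of grey.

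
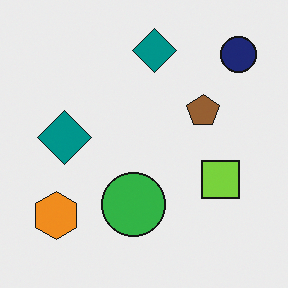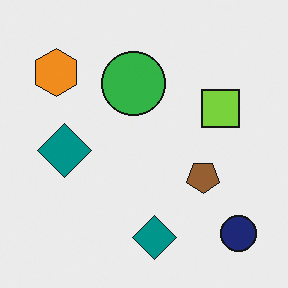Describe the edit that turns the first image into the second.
The image was flipped vertically (top ↔ bottom).

The navy circle is in the top-right of the first image and the bottom-right of the second — shapes on opposite sides of the horizontal midline have swapped in a mirror flip.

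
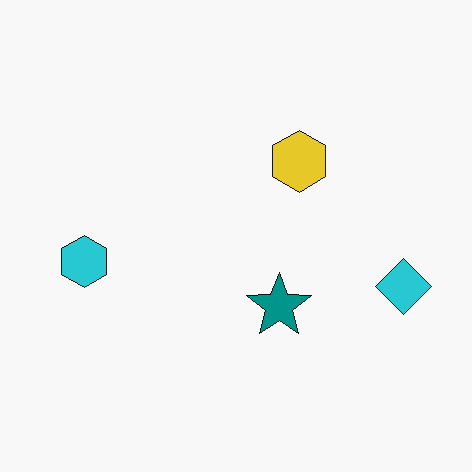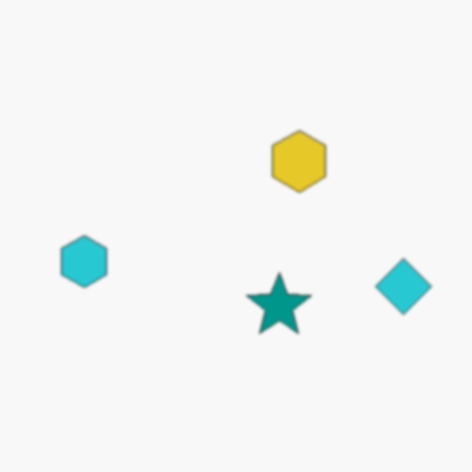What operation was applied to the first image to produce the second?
Lightly blurred.

Shape edges and outlines are uniformly softened across the whole image.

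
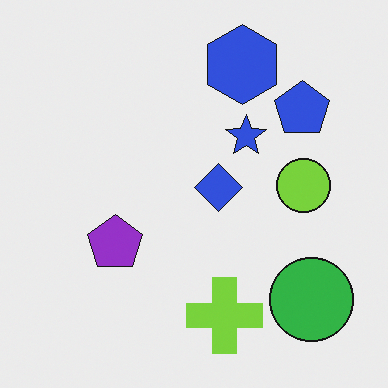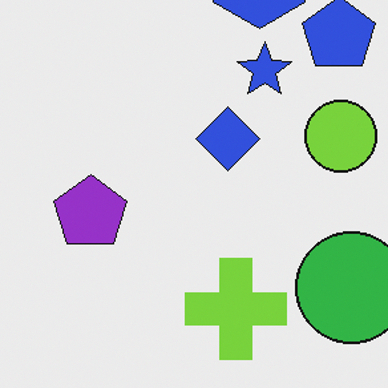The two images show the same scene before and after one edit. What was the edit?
The second image is the first cropped slightly and scaled back up.

The visible shapes are larger and the field of view is narrower; shapes near the original edges may be partly or wholly outside the frame — a crop-and-rescale.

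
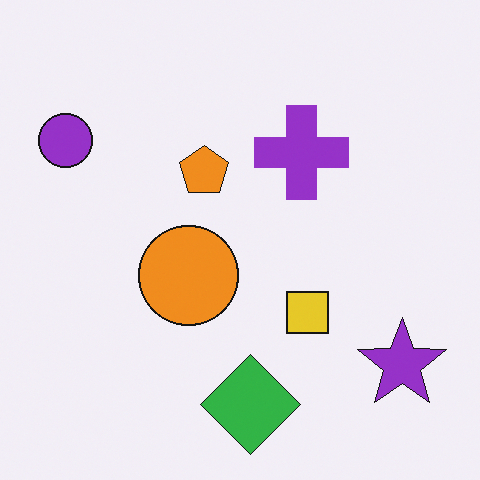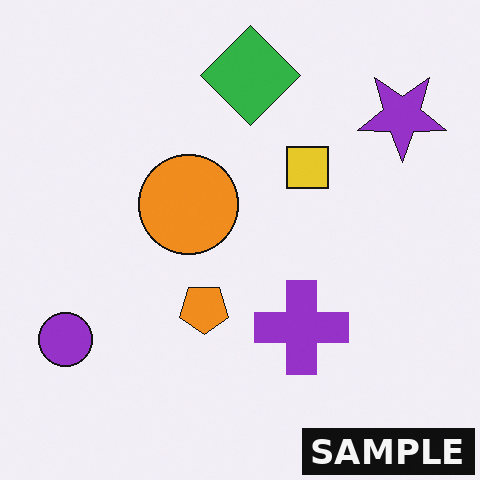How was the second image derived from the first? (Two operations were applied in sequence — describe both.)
The transformation is: flipped vertically (top ↔ bottom), then watermarked with the text "SAMPLE" in the lower-right corner.

The green diamond is in the bottom of the first image and the top of the second — shapes on opposite sides of the horizontal midline have swapped in a mirror flip. A dark label reading "SAMPLE" appears in the lower-right corner.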